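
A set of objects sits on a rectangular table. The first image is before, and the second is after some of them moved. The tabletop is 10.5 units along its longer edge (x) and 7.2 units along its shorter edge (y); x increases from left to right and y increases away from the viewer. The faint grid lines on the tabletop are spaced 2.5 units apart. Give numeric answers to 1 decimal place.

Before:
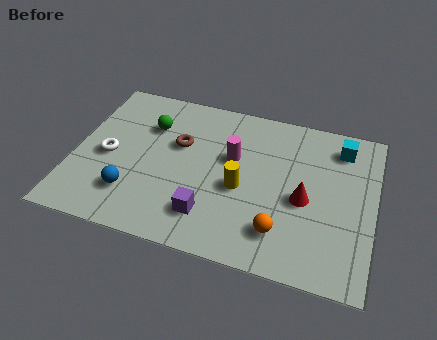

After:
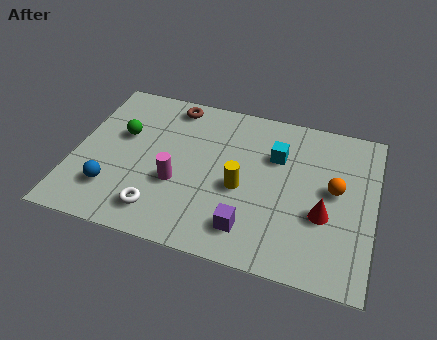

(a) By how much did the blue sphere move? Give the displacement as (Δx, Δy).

(-0.7, 0.0)

The blue sphere started near (2.2, 1.8) and ended near (1.5, 1.8).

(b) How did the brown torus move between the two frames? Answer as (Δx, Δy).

(-0.4, 1.8)

The brown torus started near (3.6, 4.5) and ended near (3.2, 6.3).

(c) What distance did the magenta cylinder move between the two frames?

2.5

The magenta cylinder moved from about (5.5, 4.4) to (3.7, 2.7), a distance of √(1.8² + 1.7²) ≈ 2.5.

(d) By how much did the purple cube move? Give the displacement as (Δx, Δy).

(1.4, -0.2)

The purple cube was at about (4.9, 1.6) and moved to about (6.3, 1.4).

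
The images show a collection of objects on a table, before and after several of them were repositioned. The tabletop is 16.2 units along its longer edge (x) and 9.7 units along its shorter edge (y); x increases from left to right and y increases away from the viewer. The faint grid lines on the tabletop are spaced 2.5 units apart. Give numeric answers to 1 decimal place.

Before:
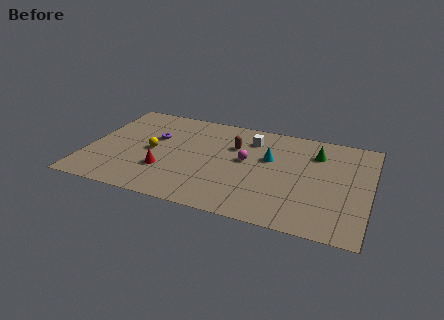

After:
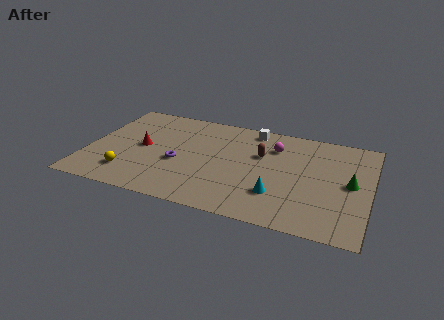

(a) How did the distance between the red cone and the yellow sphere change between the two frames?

+0.9

The distance was about 1.9 in the first image and 2.8 in the second, so they moved 0.9 units further apart.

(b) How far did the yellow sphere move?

2.8

From (3.7, 4.7) to (2.6, 2.1), the yellow sphere covered √(1.1² + 2.6²) ≈ 2.8 units.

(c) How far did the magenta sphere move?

2.3

The magenta sphere was near (9.1, 5.4) before and (10.6, 7.2) after, so it travelled √(1.5² + 1.8²) ≈ 2.3 units.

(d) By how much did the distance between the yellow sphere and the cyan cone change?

+1.7

The distance was about 6.8 in the first image and 8.5 in the second, so they moved 1.7 units further apart.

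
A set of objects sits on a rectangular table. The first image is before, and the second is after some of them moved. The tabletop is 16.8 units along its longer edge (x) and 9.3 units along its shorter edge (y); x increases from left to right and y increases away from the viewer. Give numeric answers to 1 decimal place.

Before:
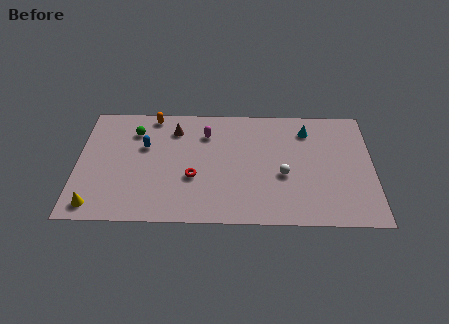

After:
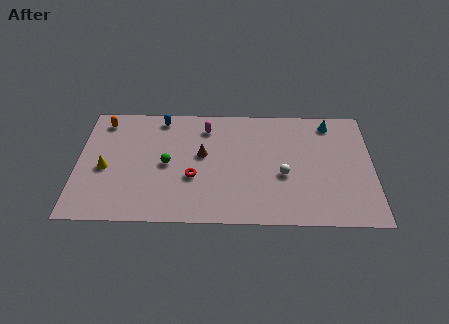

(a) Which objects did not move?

the red torus and the white sphere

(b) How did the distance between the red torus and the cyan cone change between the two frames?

+1.4

They were about 7.6 units apart before and 9.0 after — 1.4 units further apart.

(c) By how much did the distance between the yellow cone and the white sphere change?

-0.8

The distance was about 10.9 in the first image and 10.1 in the second, so they moved 0.8 units closer together.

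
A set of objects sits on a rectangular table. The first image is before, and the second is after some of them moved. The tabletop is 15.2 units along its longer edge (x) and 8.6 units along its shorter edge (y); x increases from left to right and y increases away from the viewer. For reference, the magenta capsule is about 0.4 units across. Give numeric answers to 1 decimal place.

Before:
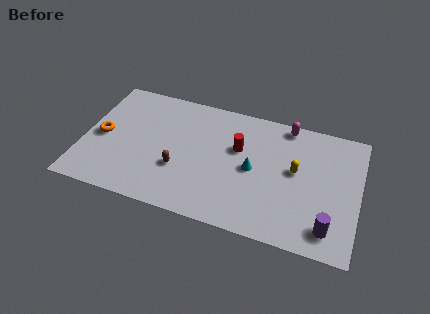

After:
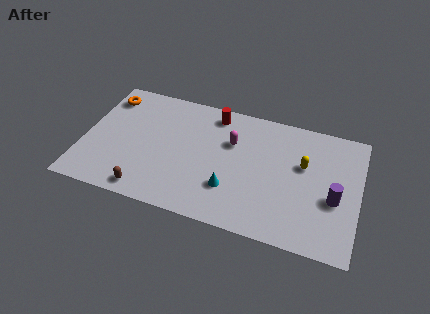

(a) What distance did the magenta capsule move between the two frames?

3.6

From (11.0, 7.8) to (8.1, 5.7), the magenta capsule covered √(2.9² + 2.1²) ≈ 3.6 units.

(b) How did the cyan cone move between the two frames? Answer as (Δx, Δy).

(-1.1, -1.7)

From the two frames, the cyan cone sits at roughly (9.4, 4.2) before and (8.3, 2.5) after.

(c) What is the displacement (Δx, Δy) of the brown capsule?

(-1.6, -2.0)

The brown capsule was at about (5.4, 3.0) and moved to about (3.8, 1.0).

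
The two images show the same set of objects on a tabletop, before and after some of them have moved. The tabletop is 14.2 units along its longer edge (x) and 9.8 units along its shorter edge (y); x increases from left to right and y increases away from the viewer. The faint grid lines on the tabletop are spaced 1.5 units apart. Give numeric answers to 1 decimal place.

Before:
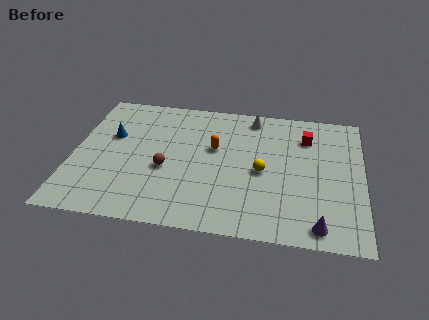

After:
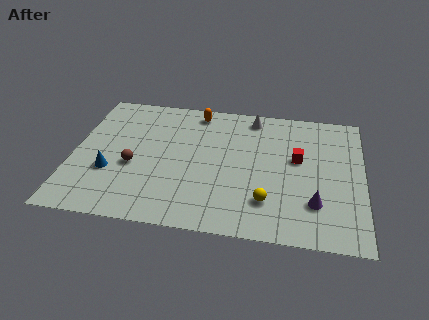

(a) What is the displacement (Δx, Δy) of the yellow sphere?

(0.3, -2.1)

The yellow sphere was at about (9.3, 4.5) and moved to about (9.6, 2.4).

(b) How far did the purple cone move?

1.5

The purple cone was near (12.1, 1.1) before and (11.9, 2.6) after, so it travelled √(0.2² + 1.5²) ≈ 1.5 units.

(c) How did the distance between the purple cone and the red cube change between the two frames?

-3.1

The distance was about 6.3 in the first image and 3.2 in the second, so they moved 3.1 units closer together.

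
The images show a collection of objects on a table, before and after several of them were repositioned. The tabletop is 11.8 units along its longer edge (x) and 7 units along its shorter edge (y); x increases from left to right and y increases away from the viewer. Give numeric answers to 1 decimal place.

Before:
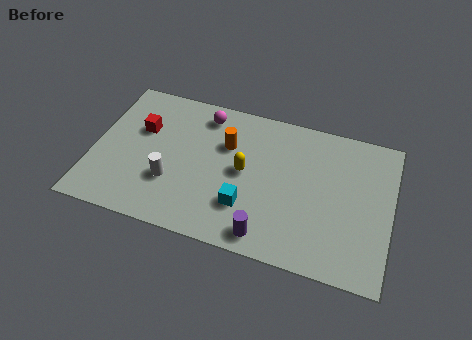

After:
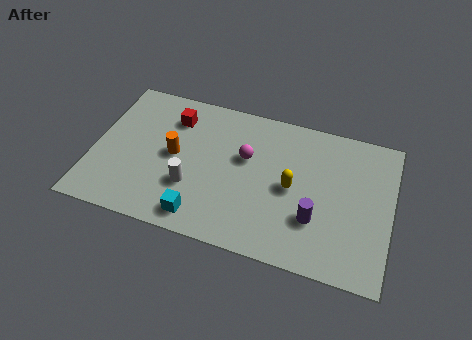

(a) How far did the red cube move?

1.5

The red cube was near (1.8, 4.5) before and (3.0, 5.4) after, so it travelled √(1.2² + 0.9²) ≈ 1.5 units.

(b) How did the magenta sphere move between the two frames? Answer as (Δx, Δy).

(1.8, -1.6)

From the two frames, the magenta sphere sits at roughly (4.2, 5.9) before and (6.0, 4.3) after.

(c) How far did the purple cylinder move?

2.2

The purple cylinder was near (7.1, 0.9) before and (8.9, 2.2) after, so it travelled √(1.8² + 1.3²) ≈ 2.2 units.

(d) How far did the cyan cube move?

2.0

From (6.2, 2.0) to (4.5, 1.0), the cyan cube covered √(1.7² + 1.0²) ≈ 2.0 units.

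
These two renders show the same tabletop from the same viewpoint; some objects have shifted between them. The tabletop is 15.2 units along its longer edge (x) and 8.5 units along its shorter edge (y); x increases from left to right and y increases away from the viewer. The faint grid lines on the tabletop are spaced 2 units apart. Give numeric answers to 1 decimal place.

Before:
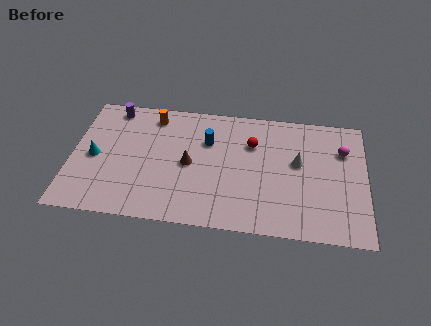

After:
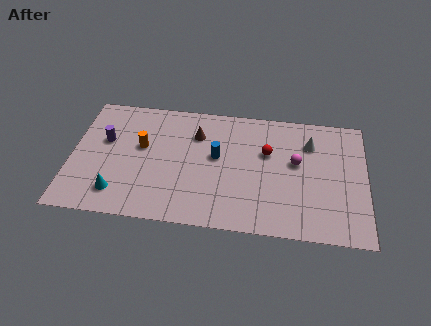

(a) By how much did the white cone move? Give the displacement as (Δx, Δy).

(0.6, 1.4)

The white cone was at about (11.7, 4.9) and moved to about (12.3, 6.3).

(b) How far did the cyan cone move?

2.6

The cyan cone was near (1.2, 4.0) before and (2.5, 1.7) after, so it travelled √(1.3² + 2.3²) ≈ 2.6 units.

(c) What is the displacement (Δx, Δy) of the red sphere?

(0.8, -0.5)

From the two frames, the red sphere sits at roughly (9.3, 5.9) before and (10.1, 5.4) after.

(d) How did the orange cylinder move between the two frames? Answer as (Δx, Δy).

(-0.5, -2.2)

From the two frames, the orange cylinder sits at roughly (4.1, 7.2) before and (3.6, 5.0) after.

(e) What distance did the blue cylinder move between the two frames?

1.1

The blue cylinder moved from about (7.0, 5.8) to (7.5, 4.8), a distance of √(0.5² + 1.0²) ≈ 1.1.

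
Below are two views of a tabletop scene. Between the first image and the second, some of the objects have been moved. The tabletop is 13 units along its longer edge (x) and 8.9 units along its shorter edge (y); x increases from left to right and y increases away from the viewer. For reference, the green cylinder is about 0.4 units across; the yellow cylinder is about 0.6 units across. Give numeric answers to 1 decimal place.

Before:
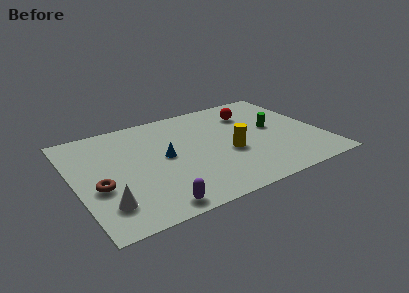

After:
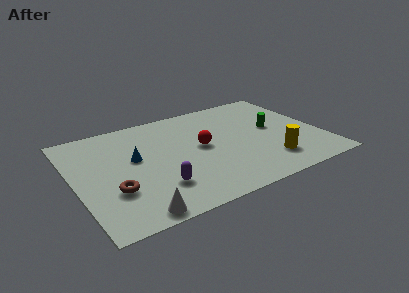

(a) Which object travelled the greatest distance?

the red sphere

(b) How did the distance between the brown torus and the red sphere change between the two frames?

-4.0

They were about 9.2 units apart before and 5.2 after — 4.0 units closer together.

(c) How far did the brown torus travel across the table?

0.9

The brown torus moved from about (1.1, 3.5) to (1.8, 2.9), a distance of √(0.7² + 0.6²) ≈ 0.9.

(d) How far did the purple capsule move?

1.5

The purple capsule was near (3.6, 0.9) before and (4.0, 2.3) after, so it travelled √(0.4² + 1.4²) ≈ 1.5 units.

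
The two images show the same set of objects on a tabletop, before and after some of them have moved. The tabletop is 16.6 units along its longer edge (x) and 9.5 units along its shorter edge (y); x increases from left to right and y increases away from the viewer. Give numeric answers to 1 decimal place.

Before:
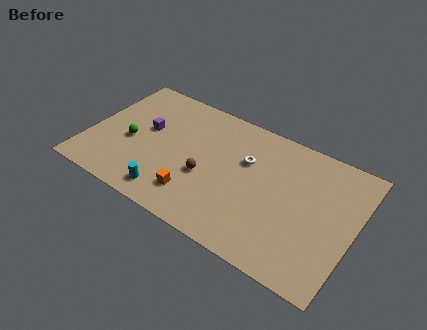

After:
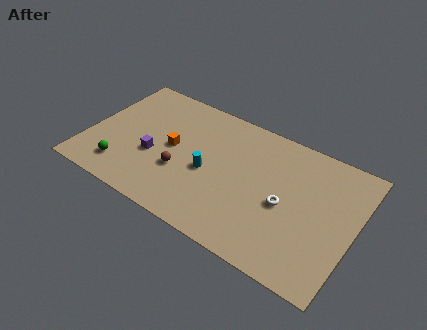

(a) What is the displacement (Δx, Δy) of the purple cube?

(0.8, -1.8)

The purple cube started near (3.4, 5.5) and ended near (4.2, 3.7).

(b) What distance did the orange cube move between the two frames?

3.4

The orange cube was near (7.1, 2.1) before and (5.2, 4.9) after, so it travelled √(1.9² + 2.8²) ≈ 3.4 units.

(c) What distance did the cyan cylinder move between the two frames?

3.4

From (5.6, 1.4) to (7.6, 4.2), the cyan cylinder covered √(2.0² + 2.8²) ≈ 3.4 units.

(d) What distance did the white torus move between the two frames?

3.3

The white torus was near (9.7, 6.2) before and (12.4, 4.3) after, so it travelled √(2.7² + 1.9²) ≈ 3.3 units.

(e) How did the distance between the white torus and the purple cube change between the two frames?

+1.9

The distance was about 6.3 in the first image and 8.2 in the second, so they moved 1.9 units further apart.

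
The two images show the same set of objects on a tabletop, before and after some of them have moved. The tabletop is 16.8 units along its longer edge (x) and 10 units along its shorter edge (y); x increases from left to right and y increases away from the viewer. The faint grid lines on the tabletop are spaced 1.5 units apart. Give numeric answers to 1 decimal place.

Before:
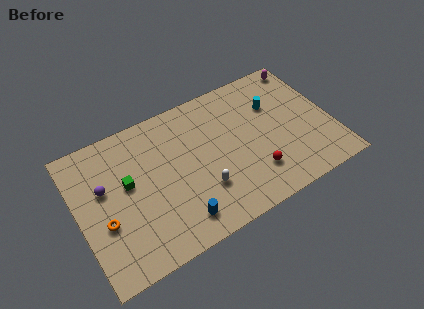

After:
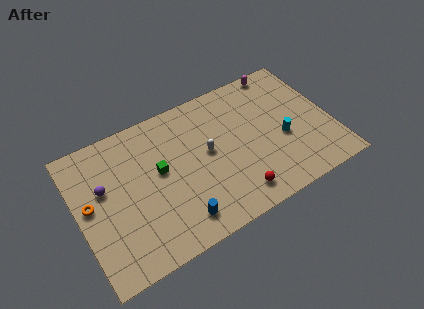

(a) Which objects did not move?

the purple sphere and the blue cylinder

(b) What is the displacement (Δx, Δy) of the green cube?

(2.1, -0.1)

The green cube was at about (3.3, 5.7) and moved to about (5.4, 5.6).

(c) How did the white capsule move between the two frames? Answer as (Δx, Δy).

(0.7, 2.4)

From the two frames, the white capsule sits at roughly (7.9, 3.0) before and (8.6, 5.4) after.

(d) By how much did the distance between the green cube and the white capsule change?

-2.1

The distance was about 5.3 in the first image and 3.2 in the second, so they moved 2.1 units closer together.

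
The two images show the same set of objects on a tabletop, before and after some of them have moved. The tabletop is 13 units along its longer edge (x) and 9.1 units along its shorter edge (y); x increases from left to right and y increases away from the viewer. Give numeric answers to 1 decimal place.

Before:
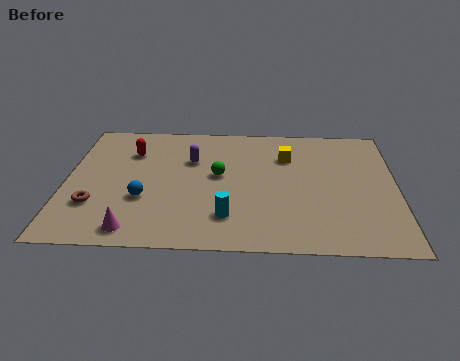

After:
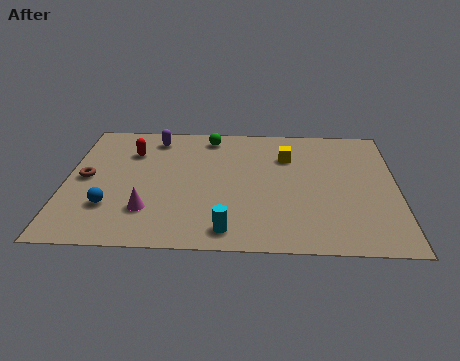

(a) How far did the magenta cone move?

1.4

From (2.8, 1.1) to (3.3, 2.4), the magenta cone covered √(0.5² + 1.3²) ≈ 1.4 units.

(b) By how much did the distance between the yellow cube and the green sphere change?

+0.3

The distance was about 3.1 in the first image and 3.4 in the second, so they moved 0.3 units further apart.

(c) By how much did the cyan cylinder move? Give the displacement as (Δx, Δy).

(0.0, -0.9)

The cyan cylinder started near (6.4, 2.1) and ended near (6.4, 1.2).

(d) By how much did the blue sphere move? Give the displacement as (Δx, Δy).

(-1.3, -0.6)

The blue sphere was at about (3.1, 3.2) and moved to about (1.8, 2.6).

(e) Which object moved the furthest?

the green sphere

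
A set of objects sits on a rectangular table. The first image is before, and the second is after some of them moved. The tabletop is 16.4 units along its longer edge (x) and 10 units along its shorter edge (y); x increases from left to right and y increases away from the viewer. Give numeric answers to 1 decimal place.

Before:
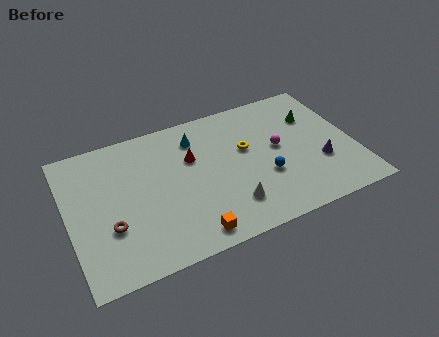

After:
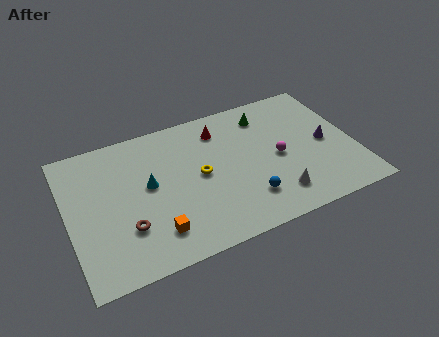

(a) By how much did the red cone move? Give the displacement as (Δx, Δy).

(1.8, 1.5)

The red cone was at about (7.2, 6.5) and moved to about (9.0, 8.0).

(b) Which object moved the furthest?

the cyan cone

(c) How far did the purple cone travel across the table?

1.5

The purple cone moved from about (14.3, 3.4) to (14.8, 4.8), a distance of √(0.5² + 1.4²) ≈ 1.5.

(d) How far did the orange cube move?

2.1

From (6.5, 1.2) to (4.6, 2.1), the orange cube covered √(1.9² + 0.9²) ≈ 2.1 units.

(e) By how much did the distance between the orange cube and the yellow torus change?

-1.9

The distance was about 6.1 in the first image and 4.2 in the second, so they moved 1.9 units closer together.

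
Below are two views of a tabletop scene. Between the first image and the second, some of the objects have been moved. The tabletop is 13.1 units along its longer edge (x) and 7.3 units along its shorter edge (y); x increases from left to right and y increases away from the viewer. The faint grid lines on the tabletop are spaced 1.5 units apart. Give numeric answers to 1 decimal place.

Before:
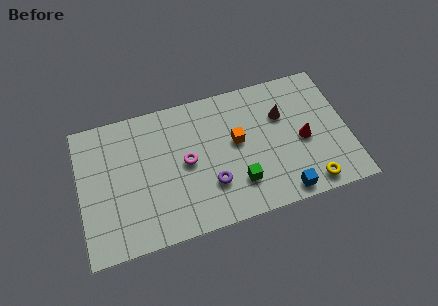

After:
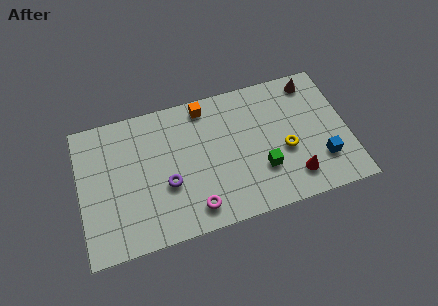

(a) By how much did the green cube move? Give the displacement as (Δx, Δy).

(1.2, 0.4)

The green cube started near (7.6, 1.9) and ended near (8.8, 2.3).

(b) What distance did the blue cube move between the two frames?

2.3

From (9.7, 0.8) to (11.7, 2.0), the blue cube covered √(2.0² + 1.2²) ≈ 2.3 units.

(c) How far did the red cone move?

1.9

From (10.9, 3.3) to (10.3, 1.5), the red cone covered √(0.6² + 1.8²) ≈ 1.9 units.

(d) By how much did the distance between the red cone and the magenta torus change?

-0.8

The distance was about 5.7 in the first image and 4.9 in the second, so they moved 0.8 units closer together.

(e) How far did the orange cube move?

2.7

The orange cube was near (7.7, 4.1) before and (6.3, 6.4) after, so it travelled √(1.4² + 2.3²) ≈ 2.7 units.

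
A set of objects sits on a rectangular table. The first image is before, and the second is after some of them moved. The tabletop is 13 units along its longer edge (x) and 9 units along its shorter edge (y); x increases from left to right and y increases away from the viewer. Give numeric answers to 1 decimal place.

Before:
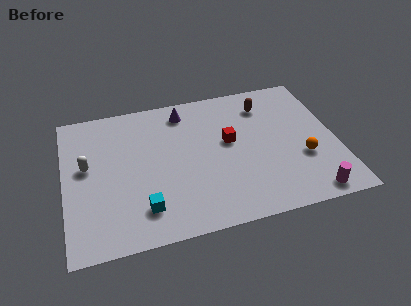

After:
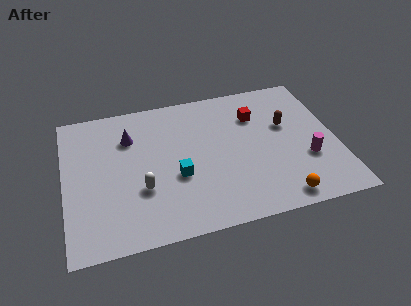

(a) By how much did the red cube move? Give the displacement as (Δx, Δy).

(1.4, 1.4)

From the two frames, the red cube sits at roughly (7.9, 5.1) before and (9.3, 6.5) after.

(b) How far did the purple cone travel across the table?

2.9

The purple cone moved from about (5.9, 7.6) to (3.2, 6.5), a distance of √(2.7² + 1.1²) ≈ 2.9.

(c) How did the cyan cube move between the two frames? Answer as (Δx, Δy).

(1.7, 1.6)

The cyan cube started near (3.6, 1.9) and ended near (5.3, 3.5).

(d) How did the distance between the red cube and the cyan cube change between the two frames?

-0.4

Before: roughly 5.4 units apart; after: 5.0. That's 0.4 units closer together.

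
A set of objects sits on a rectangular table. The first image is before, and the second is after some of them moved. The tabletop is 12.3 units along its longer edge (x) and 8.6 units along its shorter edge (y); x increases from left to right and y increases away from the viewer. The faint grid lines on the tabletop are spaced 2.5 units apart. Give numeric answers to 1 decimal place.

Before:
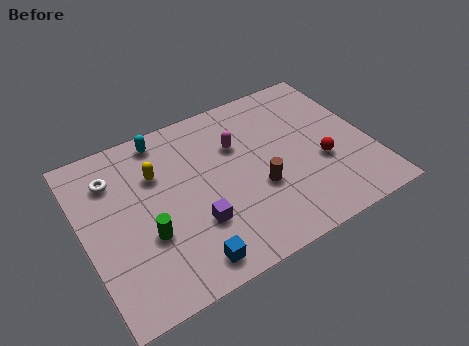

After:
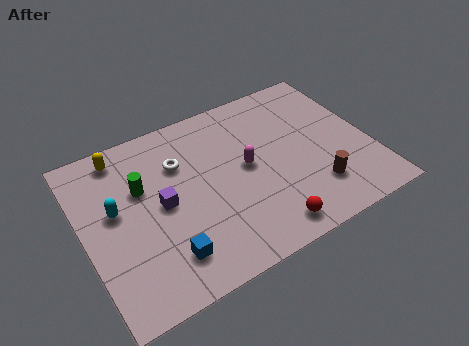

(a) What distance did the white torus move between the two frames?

2.8

The white torus moved from about (1.5, 6.5) to (4.3, 6.0), a distance of √(2.8² + 0.5²) ≈ 2.8.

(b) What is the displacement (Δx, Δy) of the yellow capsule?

(-1.3, 1.6)

The yellow capsule started near (3.3, 5.9) and ended near (2.0, 7.5).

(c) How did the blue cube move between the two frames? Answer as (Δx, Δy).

(-0.8, 0.7)

From the two frames, the blue cube sits at roughly (3.9, 1.1) before and (3.1, 1.8) after.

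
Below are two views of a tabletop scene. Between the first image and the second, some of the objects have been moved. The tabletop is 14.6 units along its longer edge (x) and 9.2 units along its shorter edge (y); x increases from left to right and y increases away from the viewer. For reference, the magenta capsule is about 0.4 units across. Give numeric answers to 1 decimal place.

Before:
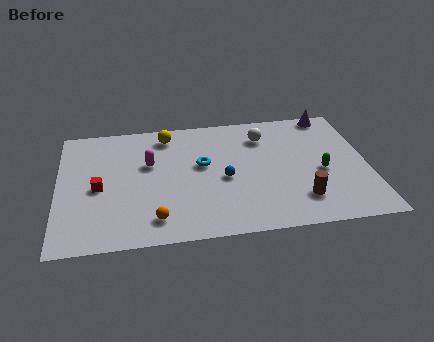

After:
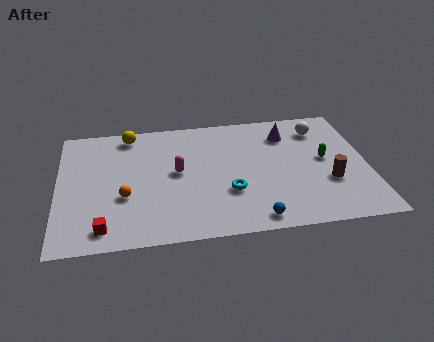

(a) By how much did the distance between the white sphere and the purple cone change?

-1.9

The distance was about 3.5 in the first image and 1.6 in the second, so they moved 1.9 units closer together.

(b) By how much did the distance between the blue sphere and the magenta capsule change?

+1.4

They were about 3.8 units apart before and 5.2 after — 1.4 units further apart.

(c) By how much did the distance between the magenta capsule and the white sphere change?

+1.6

They were about 5.7 units apart before and 7.3 after — 1.6 units further apart.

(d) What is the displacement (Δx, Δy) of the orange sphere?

(-1.4, 1.8)

From the two frames, the orange sphere sits at roughly (4.5, 1.6) before and (3.1, 3.4) after.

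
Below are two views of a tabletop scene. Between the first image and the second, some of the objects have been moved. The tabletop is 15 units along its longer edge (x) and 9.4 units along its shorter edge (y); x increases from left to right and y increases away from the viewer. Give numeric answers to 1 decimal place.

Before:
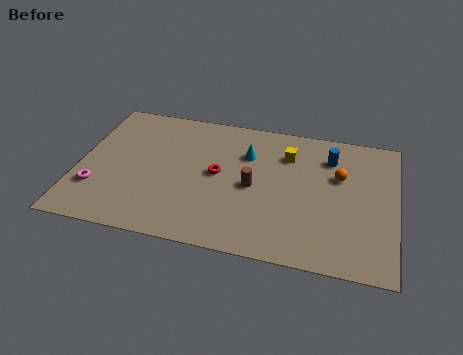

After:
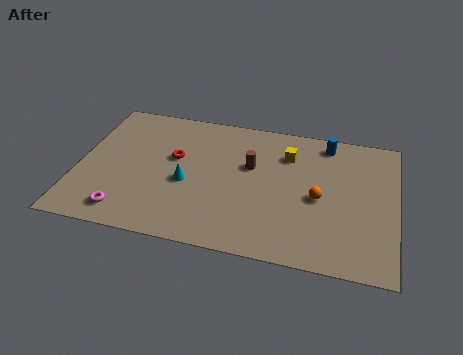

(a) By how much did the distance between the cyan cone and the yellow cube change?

+3.6

The distance was about 1.9 in the first image and 5.5 in the second, so they moved 3.6 units further apart.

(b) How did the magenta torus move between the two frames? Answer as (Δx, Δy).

(1.5, -1.3)

The magenta torus was at about (1.0, 2.7) and moved to about (2.5, 1.4).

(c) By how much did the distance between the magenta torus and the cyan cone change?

-4.2

They were about 7.9 units apart before and 3.7 after — 4.2 units closer together.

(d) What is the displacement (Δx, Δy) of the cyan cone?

(-2.7, -2.6)

From the two frames, the cyan cone sits at roughly (7.9, 6.6) before and (5.2, 4.0) after.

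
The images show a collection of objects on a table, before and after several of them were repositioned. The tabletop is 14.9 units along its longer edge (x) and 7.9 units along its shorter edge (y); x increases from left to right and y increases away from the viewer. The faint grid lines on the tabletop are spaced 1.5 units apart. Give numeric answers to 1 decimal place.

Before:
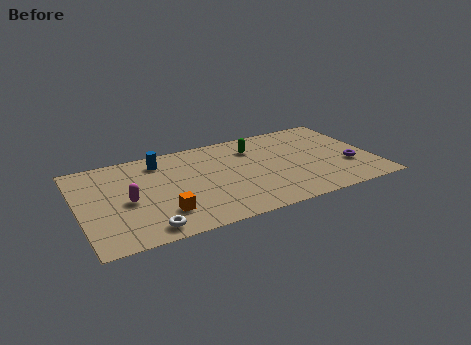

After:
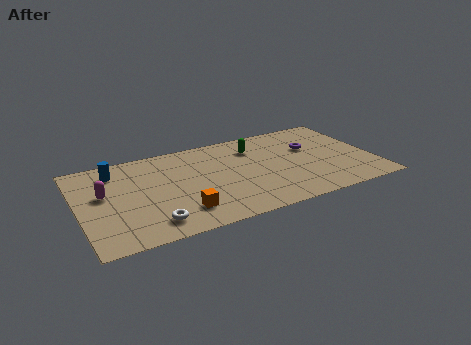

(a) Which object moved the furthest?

the purple torus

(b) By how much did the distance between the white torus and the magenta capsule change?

+1.1

The distance was about 2.7 in the first image and 3.8 in the second, so they moved 1.1 units further apart.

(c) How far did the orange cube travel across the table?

0.9

From (4.0, 2.0) to (4.9, 1.8), the orange cube covered √(0.9² + 0.2²) ≈ 0.9 units.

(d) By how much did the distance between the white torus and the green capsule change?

-0.5

Before: roughly 7.8 units apart; after: 7.3. That's 0.5 units closer together.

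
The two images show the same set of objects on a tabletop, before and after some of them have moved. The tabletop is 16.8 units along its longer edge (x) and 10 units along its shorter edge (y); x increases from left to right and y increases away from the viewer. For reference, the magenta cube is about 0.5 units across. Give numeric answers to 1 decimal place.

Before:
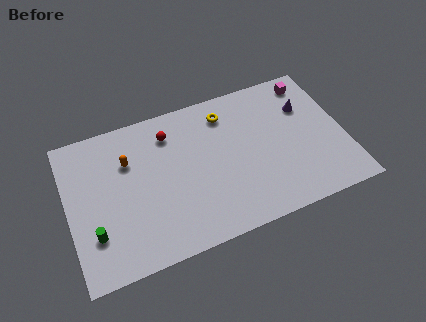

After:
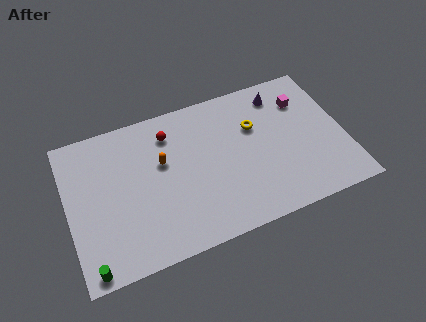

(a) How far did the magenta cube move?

1.3

The magenta cube was near (15.2, 8.6) before and (14.6, 7.4) after, so it travelled √(0.6² + 1.2²) ≈ 1.3 units.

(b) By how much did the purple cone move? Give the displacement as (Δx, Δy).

(-1.4, 1.4)

From the two frames, the purple cone sits at roughly (14.7, 6.9) before and (13.3, 8.3) after.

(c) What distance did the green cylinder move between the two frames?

2.0

The green cylinder moved from about (1.4, 2.8) to (1.0, 0.8), a distance of √(0.4² + 2.0²) ≈ 2.0.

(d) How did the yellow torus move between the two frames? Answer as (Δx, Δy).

(1.6, -1.5)

The yellow torus started near (9.9, 8.1) and ended near (11.5, 6.6).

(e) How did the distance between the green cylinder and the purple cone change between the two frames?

+0.5

The distance was about 13.9 in the first image and 14.4 in the second, so they moved 0.5 units further apart.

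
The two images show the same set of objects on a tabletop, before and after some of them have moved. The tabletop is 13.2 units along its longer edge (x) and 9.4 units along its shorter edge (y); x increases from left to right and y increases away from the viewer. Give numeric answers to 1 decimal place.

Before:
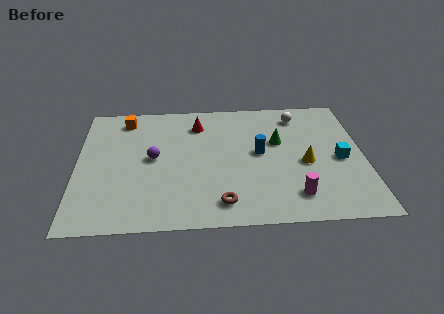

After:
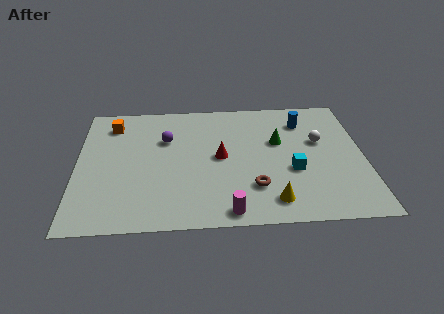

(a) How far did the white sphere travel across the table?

2.3

From (10.3, 7.8) to (11.2, 5.7), the white sphere covered √(0.9² + 2.1²) ≈ 2.3 units.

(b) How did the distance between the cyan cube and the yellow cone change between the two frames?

+0.7

They were about 1.6 units apart before and 2.3 after — 0.7 units further apart.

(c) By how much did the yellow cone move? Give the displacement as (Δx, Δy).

(-1.6, -2.6)

The yellow cone started near (10.5, 4.1) and ended near (8.9, 1.5).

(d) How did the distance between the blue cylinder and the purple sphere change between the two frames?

+1.6

Before: roughly 4.9 units apart; after: 6.5. That's 1.6 units further apart.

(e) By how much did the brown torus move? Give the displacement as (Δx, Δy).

(1.5, 1.0)

The brown torus started near (6.6, 1.5) and ended near (8.1, 2.5).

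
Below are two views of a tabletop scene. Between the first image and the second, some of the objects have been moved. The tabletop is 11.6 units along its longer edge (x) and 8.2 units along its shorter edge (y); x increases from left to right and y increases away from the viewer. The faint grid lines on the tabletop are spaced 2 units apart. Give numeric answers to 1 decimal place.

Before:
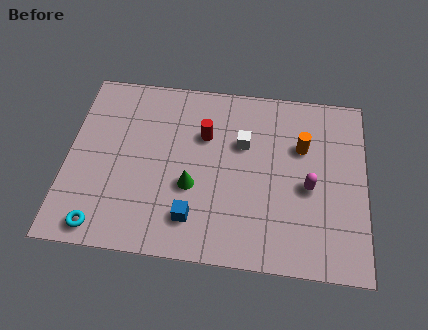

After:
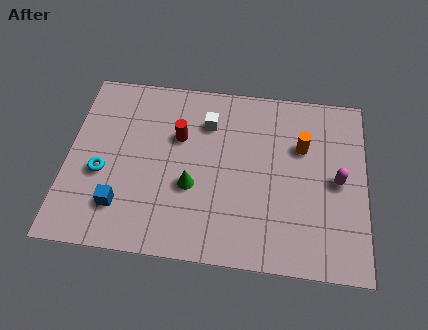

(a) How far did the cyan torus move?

2.4

The cyan torus was near (1.5, 0.9) before and (1.4, 3.3) after, so it travelled √(0.1² + 2.4²) ≈ 2.4 units.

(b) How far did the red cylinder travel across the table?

1.0

From (5.3, 5.5) to (4.3, 5.3), the red cylinder covered √(1.0² + 0.2²) ≈ 1.0 units.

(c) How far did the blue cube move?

2.8

The blue cube moved from about (5.0, 1.7) to (2.2, 1.9), a distance of √(2.8² + 0.2²) ≈ 2.8.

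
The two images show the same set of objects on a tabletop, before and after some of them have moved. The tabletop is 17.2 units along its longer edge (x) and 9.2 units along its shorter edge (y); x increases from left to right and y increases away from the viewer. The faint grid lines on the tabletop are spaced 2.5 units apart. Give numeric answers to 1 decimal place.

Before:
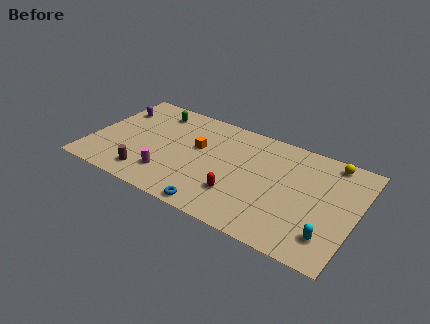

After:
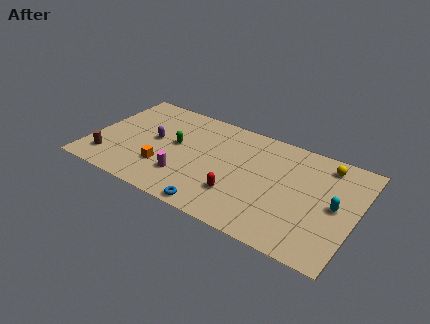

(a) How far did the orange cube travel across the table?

3.3

The orange cube was near (6.8, 5.5) before and (5.0, 2.7) after, so it travelled √(1.8² + 2.8²) ≈ 3.3 units.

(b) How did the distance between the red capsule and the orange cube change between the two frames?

+0.7

They were about 4.2 units apart before and 4.9 after — 0.7 units further apart.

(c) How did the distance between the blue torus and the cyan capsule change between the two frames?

+0.9

Before: roughly 7.2 units apart; after: 8.1. That's 0.9 units further apart.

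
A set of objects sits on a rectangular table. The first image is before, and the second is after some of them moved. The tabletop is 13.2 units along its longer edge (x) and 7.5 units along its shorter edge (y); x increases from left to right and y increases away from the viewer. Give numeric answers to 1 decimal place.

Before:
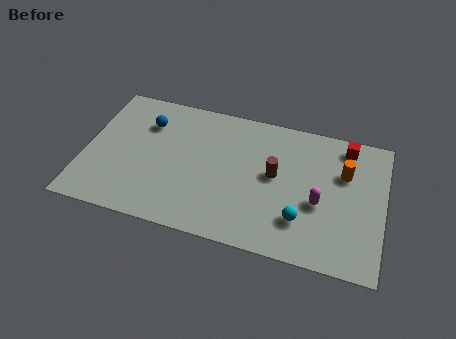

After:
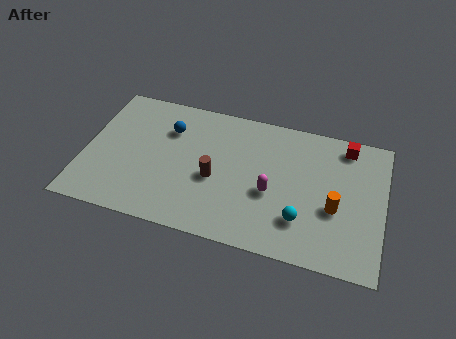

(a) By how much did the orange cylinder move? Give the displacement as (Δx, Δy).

(-0.3, -2.0)

From the two frames, the orange cylinder sits at roughly (11.4, 5.0) before and (11.1, 3.0) after.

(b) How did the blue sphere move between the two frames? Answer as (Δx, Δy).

(1.0, -0.1)

The blue sphere started near (2.6, 5.5) and ended near (3.6, 5.4).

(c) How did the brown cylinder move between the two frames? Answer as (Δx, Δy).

(-2.6, -0.9)

From the two frames, the brown cylinder sits at roughly (8.4, 4.1) before and (5.8, 3.2) after.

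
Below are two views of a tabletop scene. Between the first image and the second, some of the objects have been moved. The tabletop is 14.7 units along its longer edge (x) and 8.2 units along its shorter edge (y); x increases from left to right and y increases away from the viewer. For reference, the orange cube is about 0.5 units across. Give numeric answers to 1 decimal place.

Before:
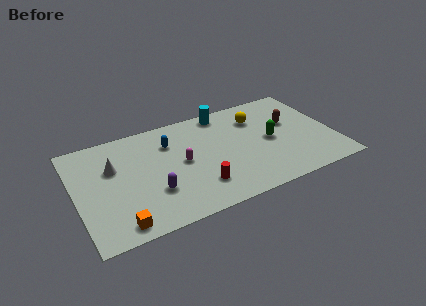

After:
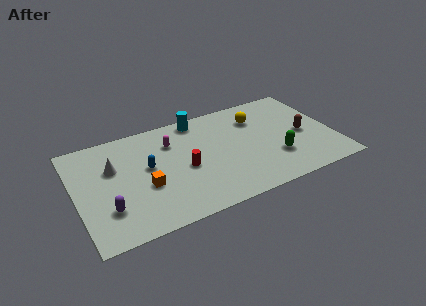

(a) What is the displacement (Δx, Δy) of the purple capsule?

(-2.6, -0.3)

From the two frames, the purple capsule sits at roughly (4.2, 2.6) before and (1.6, 2.3) after.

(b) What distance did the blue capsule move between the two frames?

2.0

From (5.5, 6.0) to (4.1, 4.6), the blue capsule covered √(1.4² + 1.4²) ≈ 2.0 units.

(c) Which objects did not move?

the yellow sphere and the white cone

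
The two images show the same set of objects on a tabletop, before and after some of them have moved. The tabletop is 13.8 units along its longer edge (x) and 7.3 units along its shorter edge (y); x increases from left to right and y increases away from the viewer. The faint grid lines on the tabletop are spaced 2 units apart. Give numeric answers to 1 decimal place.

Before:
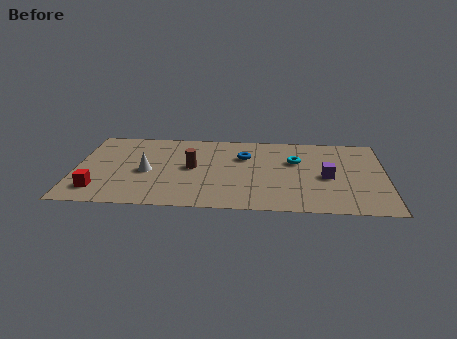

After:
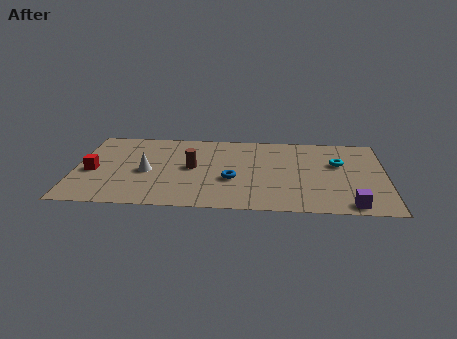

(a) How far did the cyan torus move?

1.9

The cyan torus moved from about (9.8, 4.7) to (11.7, 4.6), a distance of √(1.9² + 0.1²) ≈ 1.9.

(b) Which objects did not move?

the white cone and the brown cylinder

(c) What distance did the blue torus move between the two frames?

2.3

The blue torus moved from about (7.5, 5.0) to (7.0, 2.8), a distance of √(0.5² + 2.2²) ≈ 2.3.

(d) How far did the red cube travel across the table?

1.7

From (1.1, 1.5) to (0.8, 3.2), the red cube covered √(0.3² + 1.7²) ≈ 1.7 units.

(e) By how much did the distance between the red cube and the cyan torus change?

+1.7

The distance was about 9.3 in the first image and 11.0 in the second, so they moved 1.7 units further apart.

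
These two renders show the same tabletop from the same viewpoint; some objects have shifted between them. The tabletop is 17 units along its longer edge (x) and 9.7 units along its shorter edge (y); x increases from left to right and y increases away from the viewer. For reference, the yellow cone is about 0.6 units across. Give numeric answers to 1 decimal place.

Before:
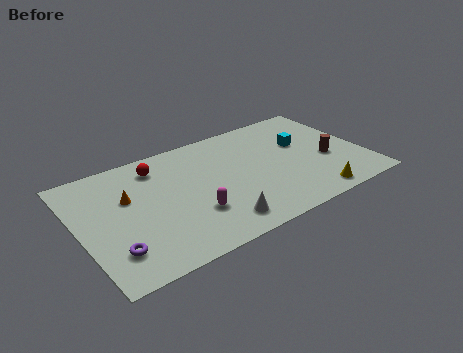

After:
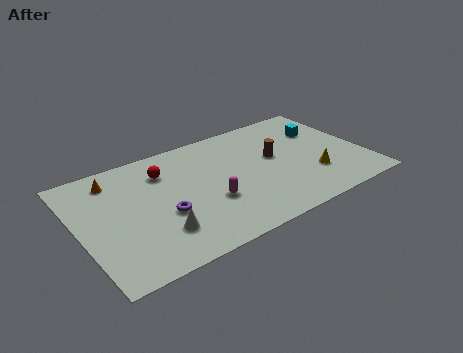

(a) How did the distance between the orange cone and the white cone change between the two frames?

-0.6

The distance was about 6.4 in the first image and 5.8 in the second, so they moved 0.6 units closer together.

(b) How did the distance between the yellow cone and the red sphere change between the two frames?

-1.2

They were about 10.7 units apart before and 9.5 after — 1.2 units closer together.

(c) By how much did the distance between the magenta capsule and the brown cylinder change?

-3.7

The distance was about 8.4 in the first image and 4.7 in the second, so they moved 3.7 units closer together.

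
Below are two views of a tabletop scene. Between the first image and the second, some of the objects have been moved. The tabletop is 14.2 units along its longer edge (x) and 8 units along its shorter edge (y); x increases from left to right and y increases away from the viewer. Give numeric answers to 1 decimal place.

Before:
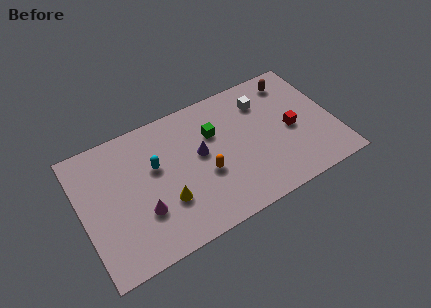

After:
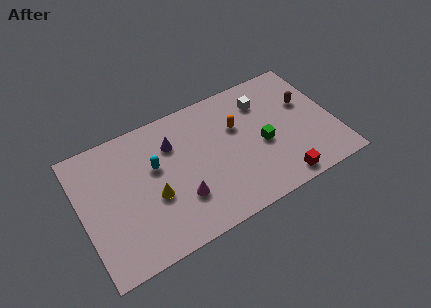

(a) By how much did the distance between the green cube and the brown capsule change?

-1.8

The distance was about 4.9 in the first image and 3.1 in the second, so they moved 1.8 units closer together.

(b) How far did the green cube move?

3.1

The green cube moved from about (7.6, 5.4) to (10.1, 3.5), a distance of √(2.5² + 1.9²) ≈ 3.1.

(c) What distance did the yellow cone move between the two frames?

0.8

The yellow cone was near (4.5, 2.6) before and (3.9, 3.2) after, so it travelled √(0.6² + 0.6²) ≈ 0.8 units.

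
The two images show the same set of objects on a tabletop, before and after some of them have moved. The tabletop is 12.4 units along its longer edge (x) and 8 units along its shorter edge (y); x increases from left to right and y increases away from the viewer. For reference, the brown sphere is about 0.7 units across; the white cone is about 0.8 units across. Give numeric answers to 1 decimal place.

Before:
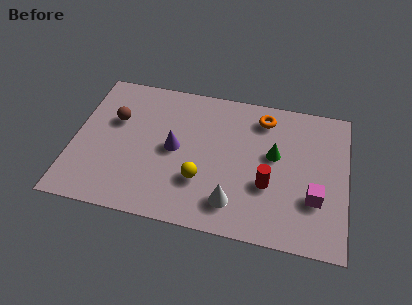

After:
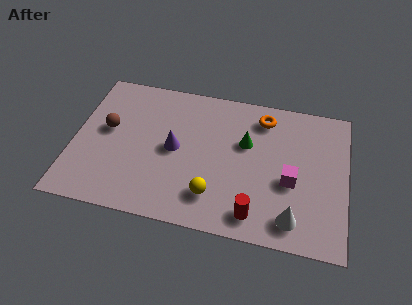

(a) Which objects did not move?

the purple cone and the orange torus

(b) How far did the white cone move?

2.7

From (7.4, 1.6) to (10.1, 1.3), the white cone covered √(2.7² + 0.3²) ≈ 2.7 units.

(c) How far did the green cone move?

1.4

The green cone moved from about (9.1, 4.6) to (7.8, 5.0), a distance of √(1.3² + 0.4²) ≈ 1.4.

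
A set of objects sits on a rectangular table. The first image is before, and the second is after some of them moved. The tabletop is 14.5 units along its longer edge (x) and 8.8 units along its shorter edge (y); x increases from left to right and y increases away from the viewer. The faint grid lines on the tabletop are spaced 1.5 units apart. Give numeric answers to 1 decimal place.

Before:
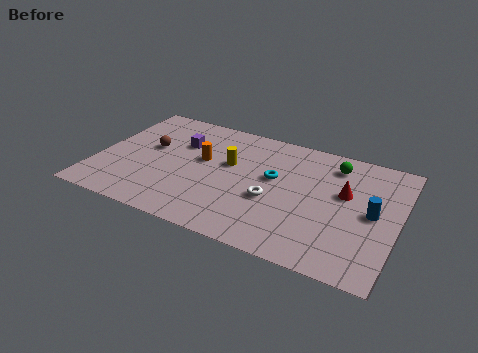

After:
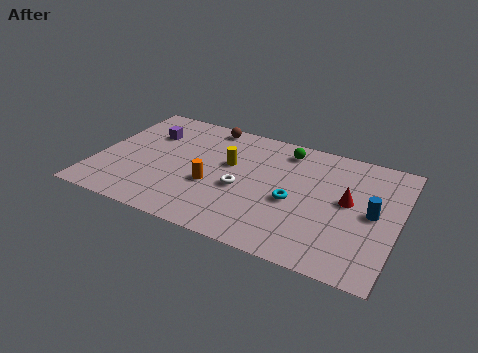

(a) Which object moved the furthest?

the brown sphere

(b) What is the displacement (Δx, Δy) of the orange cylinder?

(0.7, -1.7)

The orange cylinder started near (5.0, 5.1) and ended near (5.7, 3.4).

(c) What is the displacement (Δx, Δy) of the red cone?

(0.2, -0.5)

From the two frames, the red cone sits at roughly (11.9, 5.3) before and (12.1, 4.8) after.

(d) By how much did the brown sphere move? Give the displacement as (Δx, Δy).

(2.5, 2.8)

The brown sphere was at about (2.4, 5.1) and moved to about (4.9, 7.9).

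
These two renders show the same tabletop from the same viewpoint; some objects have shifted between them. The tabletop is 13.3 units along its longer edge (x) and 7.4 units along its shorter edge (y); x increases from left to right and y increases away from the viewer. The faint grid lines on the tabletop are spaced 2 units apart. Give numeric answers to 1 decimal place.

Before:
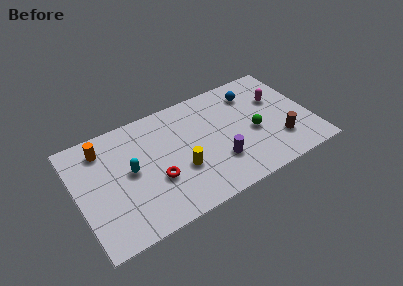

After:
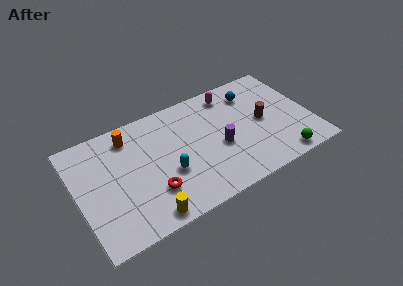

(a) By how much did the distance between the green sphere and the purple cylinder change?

+1.5

Before: roughly 2.4 units apart; after: 3.9. That's 1.5 units further apart.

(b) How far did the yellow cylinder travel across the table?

2.9

The yellow cylinder was near (5.7, 2.7) before and (3.5, 0.8) after, so it travelled √(2.2² + 1.9²) ≈ 2.9 units.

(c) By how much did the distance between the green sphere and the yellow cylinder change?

+3.4

They were about 4.3 units apart before and 7.7 after — 3.4 units further apart.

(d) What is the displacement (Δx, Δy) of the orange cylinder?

(1.5, 0.1)

The orange cylinder started near (1.7, 6.0) and ended near (3.2, 6.1).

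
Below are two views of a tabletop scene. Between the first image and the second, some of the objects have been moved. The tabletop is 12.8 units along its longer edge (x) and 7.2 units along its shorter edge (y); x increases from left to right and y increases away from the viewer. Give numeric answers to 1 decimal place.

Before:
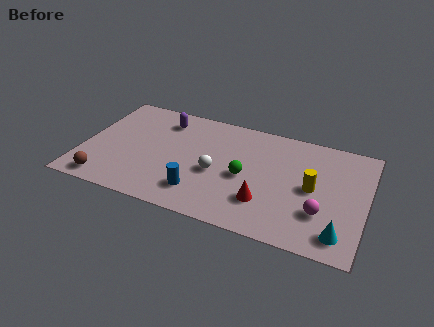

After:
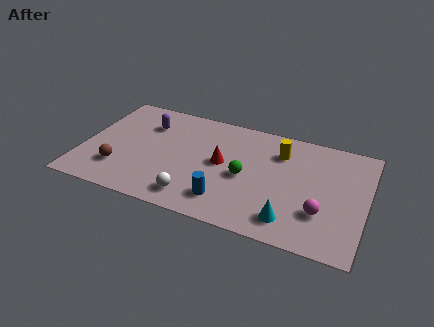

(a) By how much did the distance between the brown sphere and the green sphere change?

-0.8

Before: roughly 6.6 units apart; after: 5.8. That's 0.8 units closer together.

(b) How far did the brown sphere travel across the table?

1.1

From (1.3, 0.9) to (1.8, 1.9), the brown sphere covered √(0.5² + 1.0²) ≈ 1.1 units.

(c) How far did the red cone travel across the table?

2.8

The red cone was near (8.4, 2.0) before and (6.3, 3.8) after, so it travelled √(2.1² + 1.8²) ≈ 2.8 units.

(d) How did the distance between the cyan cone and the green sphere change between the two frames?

-1.9

Before: roughly 4.9 units apart; after: 3.0. That's 1.9 units closer together.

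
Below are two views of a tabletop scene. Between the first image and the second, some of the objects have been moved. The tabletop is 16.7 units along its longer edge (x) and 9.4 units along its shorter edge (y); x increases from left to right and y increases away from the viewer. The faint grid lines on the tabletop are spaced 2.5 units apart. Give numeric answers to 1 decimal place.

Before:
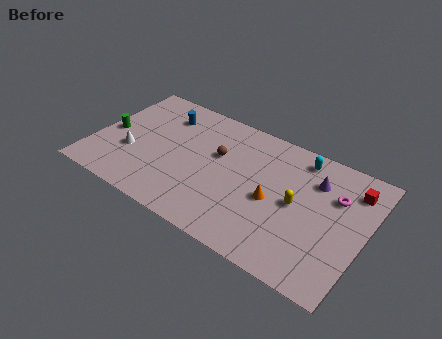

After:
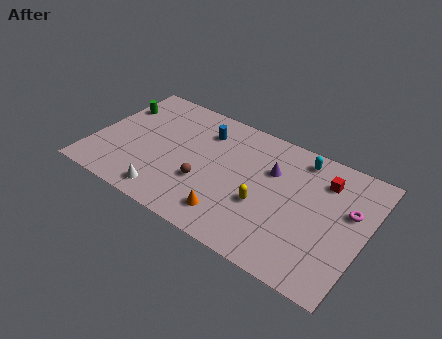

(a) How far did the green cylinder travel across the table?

2.3

From (0.9, 4.4) to (0.9, 6.7), the green cylinder covered √(0.0² + 2.3²) ≈ 2.3 units.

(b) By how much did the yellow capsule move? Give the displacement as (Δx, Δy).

(-1.9, -1.1)

The yellow capsule was at about (12.6, 4.7) and moved to about (10.7, 3.6).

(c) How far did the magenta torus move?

1.1

The magenta torus moved from about (14.7, 6.4) to (15.6, 5.8), a distance of √(0.9² + 0.6²) ≈ 1.1.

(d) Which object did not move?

the cyan capsule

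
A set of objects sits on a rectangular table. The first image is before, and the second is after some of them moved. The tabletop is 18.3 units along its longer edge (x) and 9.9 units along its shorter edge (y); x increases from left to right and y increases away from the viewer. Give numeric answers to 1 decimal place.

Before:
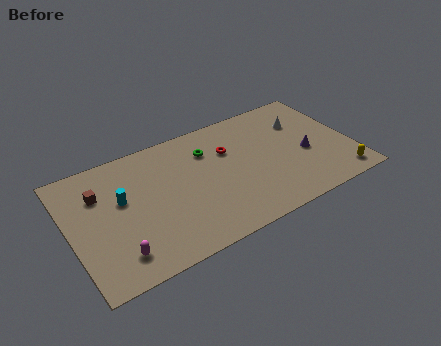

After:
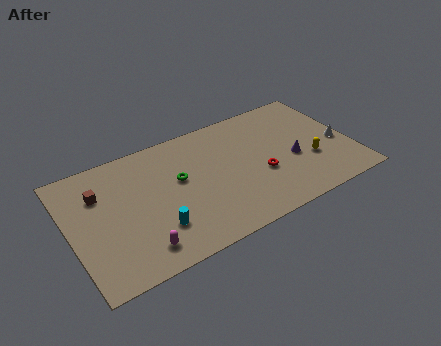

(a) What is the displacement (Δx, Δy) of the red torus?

(1.7, -2.9)

From the two frames, the red torus sits at roughly (10.5, 6.7) before and (12.2, 3.8) after.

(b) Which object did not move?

the brown cube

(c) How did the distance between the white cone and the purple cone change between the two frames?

+0.3

Before: roughly 2.8 units apart; after: 3.1. That's 0.3 units further apart.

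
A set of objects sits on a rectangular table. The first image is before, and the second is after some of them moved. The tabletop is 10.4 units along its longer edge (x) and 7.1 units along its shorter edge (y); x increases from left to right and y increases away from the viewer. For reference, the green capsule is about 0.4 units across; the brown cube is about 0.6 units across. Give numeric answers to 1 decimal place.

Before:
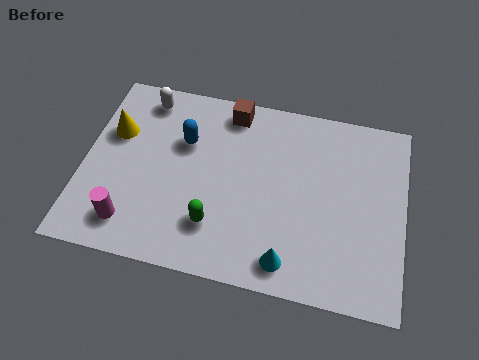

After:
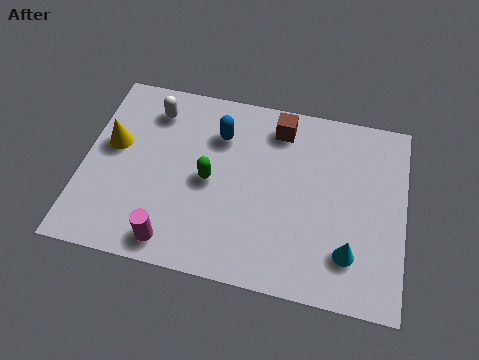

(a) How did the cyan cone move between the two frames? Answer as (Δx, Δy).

(1.9, 0.7)

The cyan cone started near (6.8, 1.0) and ended near (8.7, 1.7).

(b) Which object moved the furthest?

the cyan cone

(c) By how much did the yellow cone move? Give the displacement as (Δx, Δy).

(0.0, -0.5)

The yellow cone was at about (0.9, 4.6) and moved to about (0.9, 4.1).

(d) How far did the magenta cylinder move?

1.5

The magenta cylinder was near (1.7, 1.3) before and (3.1, 0.9) after, so it travelled √(1.4² + 0.4²) ≈ 1.5 units.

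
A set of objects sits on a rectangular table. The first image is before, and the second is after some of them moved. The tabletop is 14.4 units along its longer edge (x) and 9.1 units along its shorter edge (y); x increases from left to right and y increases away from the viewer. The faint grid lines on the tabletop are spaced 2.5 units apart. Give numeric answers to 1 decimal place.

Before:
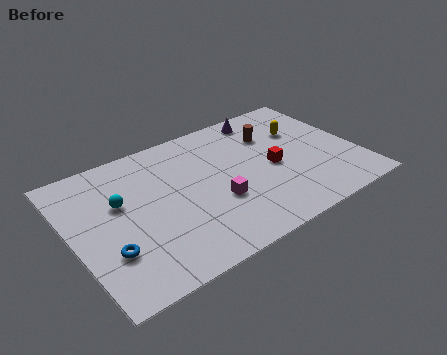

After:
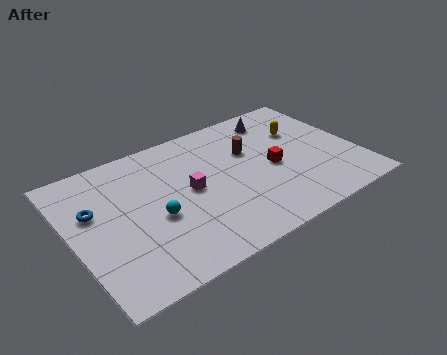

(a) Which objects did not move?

the yellow capsule and the red cube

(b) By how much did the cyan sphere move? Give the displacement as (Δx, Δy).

(1.5, -1.8)

The cyan sphere was at about (2.5, 5.6) and moved to about (4.0, 3.8).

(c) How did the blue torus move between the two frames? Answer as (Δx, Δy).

(-0.3, 2.9)

The blue torus started near (1.5, 2.8) and ended near (1.2, 5.7).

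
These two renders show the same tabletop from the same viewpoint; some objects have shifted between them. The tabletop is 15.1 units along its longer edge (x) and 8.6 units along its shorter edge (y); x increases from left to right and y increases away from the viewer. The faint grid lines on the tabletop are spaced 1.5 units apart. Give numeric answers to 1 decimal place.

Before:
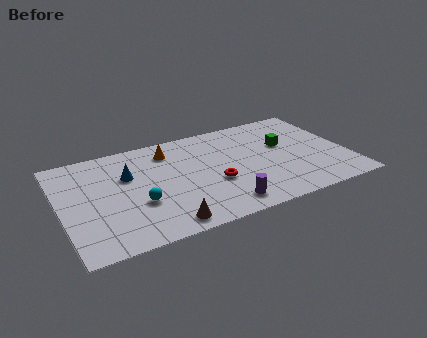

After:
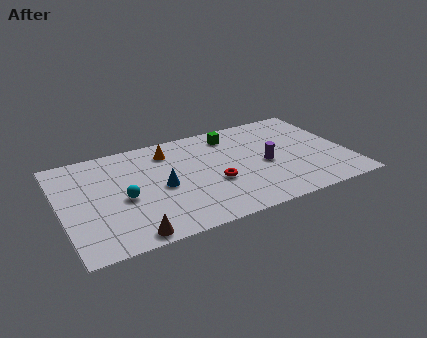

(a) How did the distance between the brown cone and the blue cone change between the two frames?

-1.0

The distance was about 4.8 in the first image and 3.8 in the second, so they moved 1.0 units closer together.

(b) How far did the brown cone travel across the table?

1.8

The brown cone moved from about (5.0, 1.0) to (3.2, 0.8), a distance of √(1.8² + 0.2²) ≈ 1.8.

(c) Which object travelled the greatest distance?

the purple cylinder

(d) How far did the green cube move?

3.2

The green cube was near (11.9, 5.2) before and (9.3, 7.1) after, so it travelled √(2.6² + 1.9²) ≈ 3.2 units.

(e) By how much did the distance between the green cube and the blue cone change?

-3.2

The distance was about 8.3 in the first image and 5.1 in the second, so they moved 3.2 units closer together.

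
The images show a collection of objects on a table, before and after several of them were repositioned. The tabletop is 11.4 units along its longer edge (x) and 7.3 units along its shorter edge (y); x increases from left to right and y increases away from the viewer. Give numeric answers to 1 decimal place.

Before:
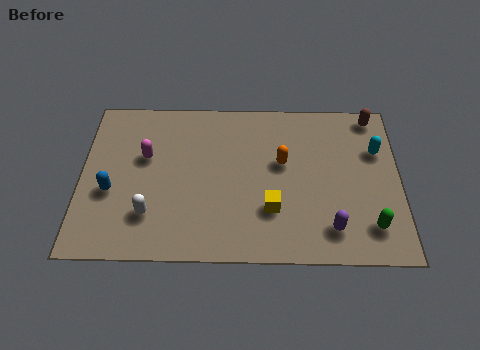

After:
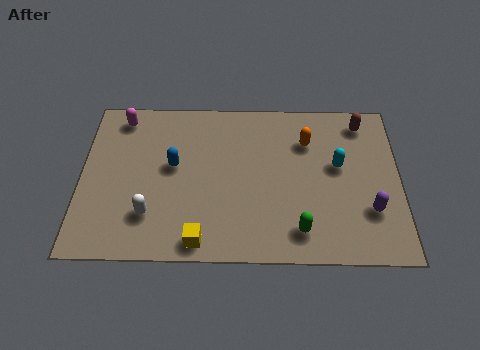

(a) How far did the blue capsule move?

2.5

The blue capsule moved from about (1.1, 2.9) to (3.3, 4.1), a distance of √(2.2² + 1.2²) ≈ 2.5.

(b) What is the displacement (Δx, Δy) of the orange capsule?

(0.9, 1.0)

From the two frames, the orange capsule sits at roughly (7.2, 4.3) before and (8.1, 5.3) after.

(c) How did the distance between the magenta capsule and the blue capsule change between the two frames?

+0.9

They were about 2.0 units apart before and 2.9 after — 0.9 units further apart.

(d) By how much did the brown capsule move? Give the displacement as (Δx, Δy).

(-0.4, -0.3)

From the two frames, the brown capsule sits at roughly (10.5, 6.5) before and (10.1, 6.2) after.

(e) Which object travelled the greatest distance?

the yellow cube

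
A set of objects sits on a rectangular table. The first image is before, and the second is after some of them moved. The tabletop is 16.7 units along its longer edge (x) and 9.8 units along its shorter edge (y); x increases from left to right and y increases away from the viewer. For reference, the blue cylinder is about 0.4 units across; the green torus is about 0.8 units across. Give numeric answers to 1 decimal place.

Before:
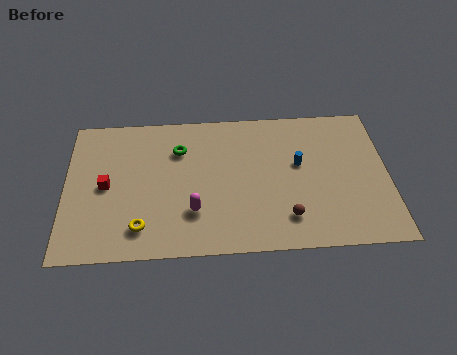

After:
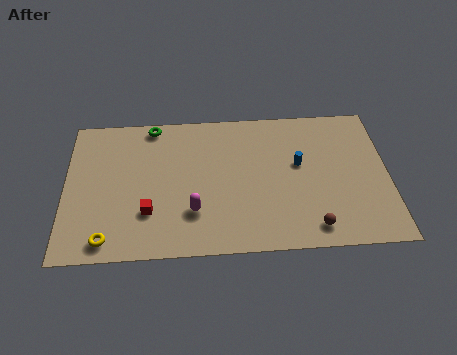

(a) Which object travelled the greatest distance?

the red cube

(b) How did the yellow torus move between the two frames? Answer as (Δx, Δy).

(-1.7, -0.7)

The yellow torus started near (3.9, 1.9) and ended near (2.2, 1.2).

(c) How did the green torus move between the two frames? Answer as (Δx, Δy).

(-1.4, 1.8)

The green torus was at about (5.9, 7.1) and moved to about (4.5, 8.9).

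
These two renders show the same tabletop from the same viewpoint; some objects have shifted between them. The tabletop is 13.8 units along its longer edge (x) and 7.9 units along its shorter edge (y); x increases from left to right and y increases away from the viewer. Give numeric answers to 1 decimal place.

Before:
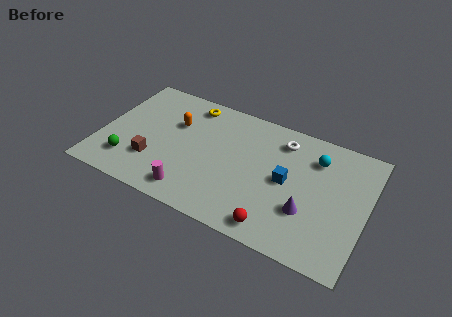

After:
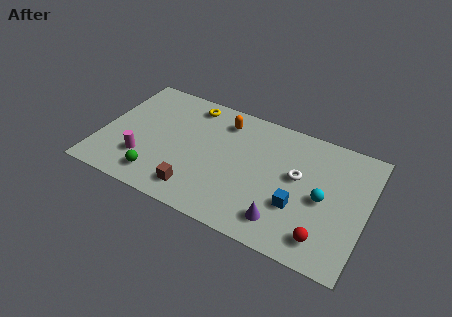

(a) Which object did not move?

the yellow torus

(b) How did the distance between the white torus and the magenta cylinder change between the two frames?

+1.5

Before: roughly 6.6 units apart; after: 8.1. That's 1.5 units further apart.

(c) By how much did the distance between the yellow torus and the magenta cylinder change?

-0.7

The distance was about 5.7 in the first image and 5.0 in the second, so they moved 0.7 units closer together.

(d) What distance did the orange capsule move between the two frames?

2.7

The orange capsule moved from about (3.7, 5.2) to (6.1, 6.4), a distance of √(2.4² + 1.2²) ≈ 2.7.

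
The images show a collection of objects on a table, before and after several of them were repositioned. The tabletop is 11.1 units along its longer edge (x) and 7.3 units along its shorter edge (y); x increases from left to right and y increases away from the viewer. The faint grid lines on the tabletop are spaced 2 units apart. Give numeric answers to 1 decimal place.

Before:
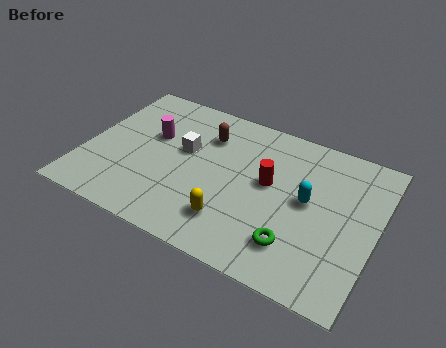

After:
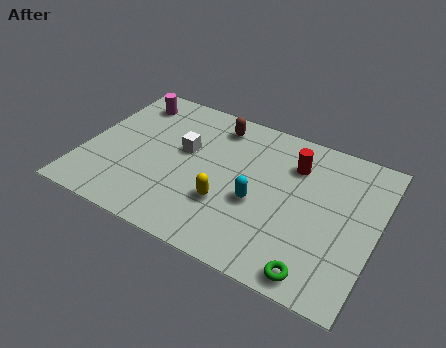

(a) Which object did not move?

the white cube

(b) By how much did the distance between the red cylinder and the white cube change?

+0.9

The distance was about 3.3 in the first image and 4.2 in the second, so they moved 0.9 units further apart.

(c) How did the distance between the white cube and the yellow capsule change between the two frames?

-0.7

They were about 3.4 units apart before and 2.7 after — 0.7 units closer together.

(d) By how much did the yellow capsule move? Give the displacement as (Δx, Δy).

(-0.3, 0.7)

The yellow capsule was at about (5.9, 1.7) and moved to about (5.6, 2.4).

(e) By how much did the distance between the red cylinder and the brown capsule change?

+0.3

Before: roughly 2.9 units apart; after: 3.2. That's 0.3 units further apart.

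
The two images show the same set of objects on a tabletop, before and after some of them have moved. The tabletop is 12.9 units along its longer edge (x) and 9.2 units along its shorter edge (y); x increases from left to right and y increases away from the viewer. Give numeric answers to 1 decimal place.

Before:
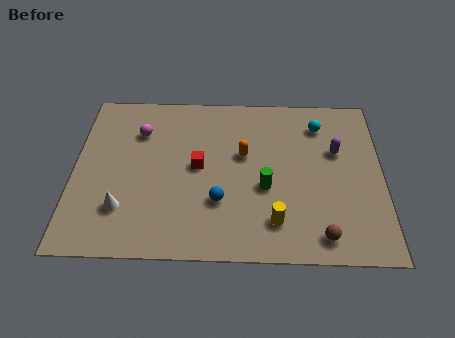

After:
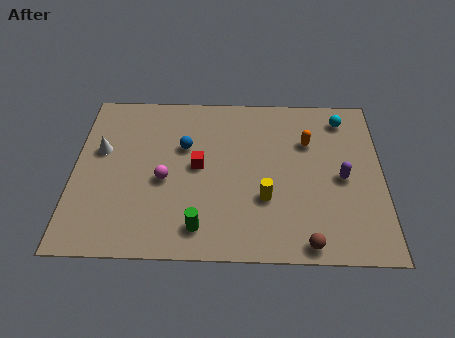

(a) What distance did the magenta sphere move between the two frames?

2.9

The magenta sphere moved from about (2.7, 6.7) to (3.8, 4.0), a distance of √(1.1² + 2.7²) ≈ 2.9.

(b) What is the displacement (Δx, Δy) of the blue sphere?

(-1.5, 3.0)

From the two frames, the blue sphere sits at roughly (6.1, 2.9) before and (4.6, 5.9) after.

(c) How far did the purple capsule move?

1.5

The purple capsule was near (11.0, 5.8) before and (11.2, 4.3) after, so it travelled √(0.2² + 1.5²) ≈ 1.5 units.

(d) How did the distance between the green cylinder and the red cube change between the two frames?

+0.3

Before: roughly 3.0 units apart; after: 3.3. That's 0.3 units further apart.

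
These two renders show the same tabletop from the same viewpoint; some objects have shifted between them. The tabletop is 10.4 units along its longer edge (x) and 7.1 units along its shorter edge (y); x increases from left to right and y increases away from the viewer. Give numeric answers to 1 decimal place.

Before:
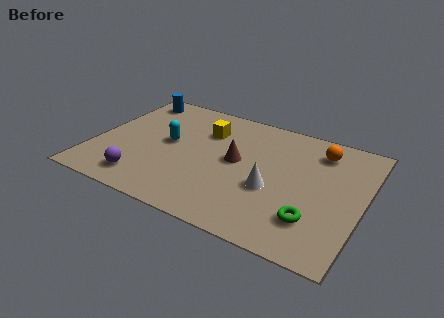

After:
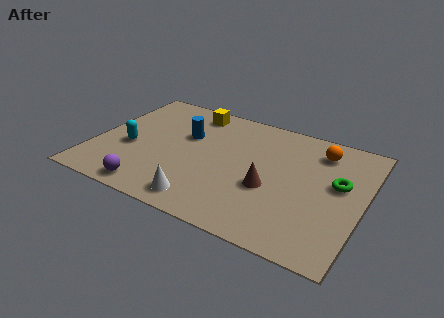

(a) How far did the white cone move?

3.0

The white cone moved from about (7.0, 2.8) to (4.6, 1.0), a distance of √(2.4² + 1.8²) ≈ 3.0.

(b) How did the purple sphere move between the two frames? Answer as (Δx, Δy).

(0.4, -0.4)

The purple sphere started near (2.2, 1.2) and ended near (2.6, 0.8).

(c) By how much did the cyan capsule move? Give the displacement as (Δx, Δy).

(-1.4, -0.9)

The cyan capsule was at about (2.8, 3.8) and moved to about (1.4, 2.9).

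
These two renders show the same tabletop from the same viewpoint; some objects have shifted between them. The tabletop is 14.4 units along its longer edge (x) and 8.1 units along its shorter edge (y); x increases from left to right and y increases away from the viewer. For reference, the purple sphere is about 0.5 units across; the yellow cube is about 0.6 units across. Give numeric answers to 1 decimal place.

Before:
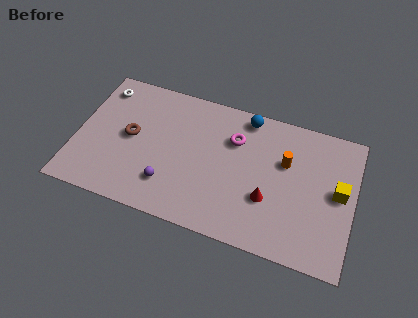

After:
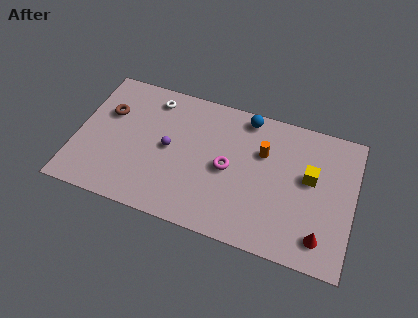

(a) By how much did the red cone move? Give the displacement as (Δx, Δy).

(2.8, -1.3)

The red cone was at about (10.1, 2.8) and moved to about (12.9, 1.5).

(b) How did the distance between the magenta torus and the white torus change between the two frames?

-2.1

The distance was about 7.2 in the first image and 5.1 in the second, so they moved 2.1 units closer together.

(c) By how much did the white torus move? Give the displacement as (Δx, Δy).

(2.7, 0.1)

The white torus was at about (1.0, 6.7) and moved to about (3.7, 6.8).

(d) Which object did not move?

the blue sphere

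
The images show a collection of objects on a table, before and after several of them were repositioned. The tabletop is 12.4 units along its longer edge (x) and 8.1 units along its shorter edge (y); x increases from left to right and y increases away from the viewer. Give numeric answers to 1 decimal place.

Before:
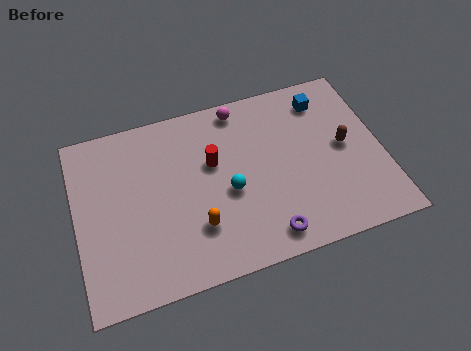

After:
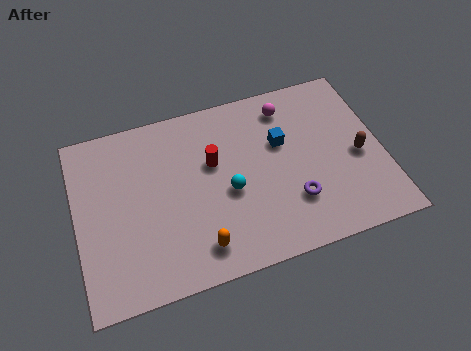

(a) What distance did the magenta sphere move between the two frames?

2.0

From (6.9, 7.2) to (8.8, 6.7), the magenta sphere covered √(1.9² + 0.5²) ≈ 2.0 units.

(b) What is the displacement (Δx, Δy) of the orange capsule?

(0.0, -0.9)

From the two frames, the orange capsule sits at roughly (4.7, 2.3) before and (4.7, 1.4) after.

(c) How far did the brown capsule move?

0.8

The brown capsule moved from about (10.9, 4.2) to (11.4, 3.6), a distance of √(0.5² + 0.6²) ≈ 0.8.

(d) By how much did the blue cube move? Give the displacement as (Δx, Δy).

(-1.9, -1.5)

The blue cube was at about (10.3, 6.6) and moved to about (8.4, 5.1).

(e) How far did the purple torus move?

1.7

From (7.4, 1.1) to (8.6, 2.3), the purple torus covered √(1.2² + 1.2²) ≈ 1.7 units.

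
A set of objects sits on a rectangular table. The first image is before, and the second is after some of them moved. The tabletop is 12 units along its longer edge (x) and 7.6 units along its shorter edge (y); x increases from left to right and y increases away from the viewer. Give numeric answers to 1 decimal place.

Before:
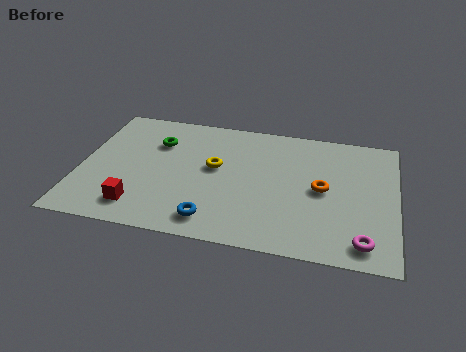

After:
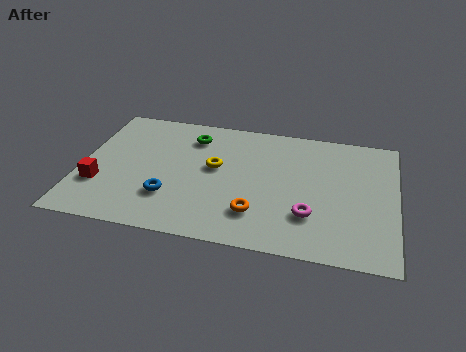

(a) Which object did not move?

the yellow torus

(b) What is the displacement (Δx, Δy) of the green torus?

(1.3, 0.6)

The green torus was at about (2.8, 5.4) and moved to about (4.1, 6.0).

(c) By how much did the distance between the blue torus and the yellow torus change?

-0.5

They were about 3.1 units apart before and 2.6 after — 0.5 units closer together.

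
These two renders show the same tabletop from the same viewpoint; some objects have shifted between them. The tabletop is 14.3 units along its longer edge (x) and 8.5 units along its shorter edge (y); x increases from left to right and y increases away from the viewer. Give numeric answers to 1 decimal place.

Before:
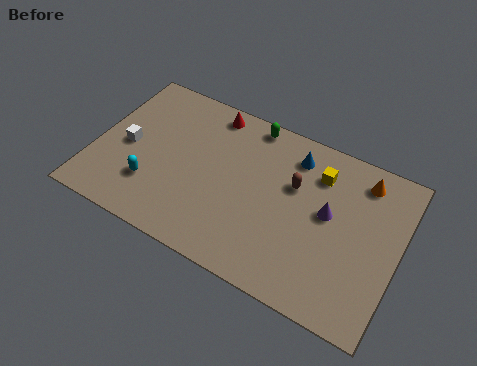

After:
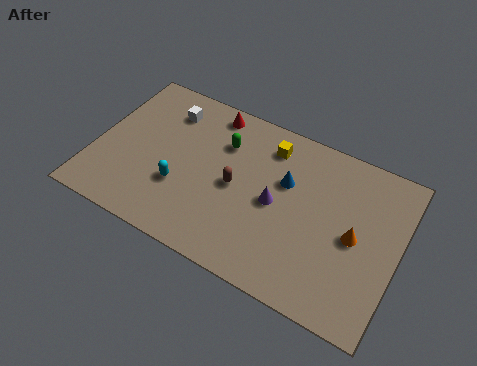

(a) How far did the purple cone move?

2.5

The purple cone moved from about (11.0, 4.7) to (8.6, 4.1), a distance of √(2.4² + 0.6²) ≈ 2.5.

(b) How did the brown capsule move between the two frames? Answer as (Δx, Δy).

(-2.6, -1.3)

The brown capsule started near (9.3, 5.4) and ended near (6.7, 4.1).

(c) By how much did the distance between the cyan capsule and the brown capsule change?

-4.3

Before: roughly 7.1 units apart; after: 2.8. That's 4.3 units closer together.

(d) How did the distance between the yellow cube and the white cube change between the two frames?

-4.2

They were about 9.1 units apart before and 4.9 after — 4.2 units closer together.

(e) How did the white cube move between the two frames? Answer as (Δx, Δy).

(1.5, 2.7)

From the two frames, the white cube sits at roughly (1.5, 4.0) before and (3.0, 6.7) after.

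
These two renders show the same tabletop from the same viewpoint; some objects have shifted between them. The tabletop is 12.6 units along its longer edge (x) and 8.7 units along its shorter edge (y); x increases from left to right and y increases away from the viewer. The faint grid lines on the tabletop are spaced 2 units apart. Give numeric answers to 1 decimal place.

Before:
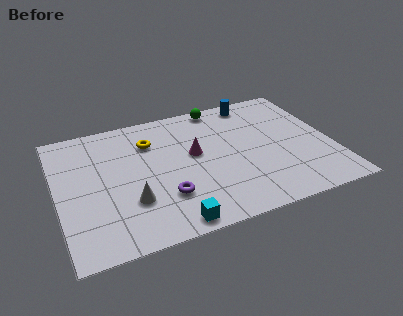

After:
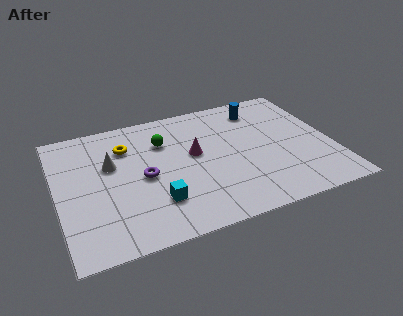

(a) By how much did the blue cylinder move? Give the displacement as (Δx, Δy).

(0.2, -0.6)

The blue cylinder started near (9.4, 7.7) and ended near (9.6, 7.1).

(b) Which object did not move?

the magenta cone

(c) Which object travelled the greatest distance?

the green sphere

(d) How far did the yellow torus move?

1.1

From (4.4, 6.4) to (3.3, 6.4), the yellow torus covered √(1.1² + 0.0²) ≈ 1.1 units.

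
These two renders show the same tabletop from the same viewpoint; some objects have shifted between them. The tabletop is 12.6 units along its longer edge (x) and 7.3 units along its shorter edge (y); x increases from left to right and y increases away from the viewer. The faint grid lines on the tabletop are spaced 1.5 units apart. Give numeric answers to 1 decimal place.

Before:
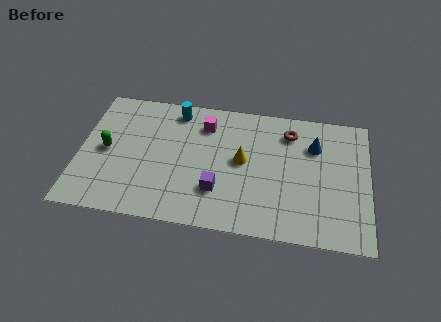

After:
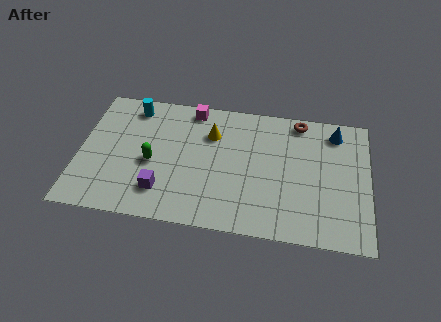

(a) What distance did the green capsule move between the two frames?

2.0

The green capsule moved from about (1.2, 3.6) to (3.2, 3.2), a distance of √(2.0² + 0.4²) ≈ 2.0.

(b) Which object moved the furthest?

the purple cube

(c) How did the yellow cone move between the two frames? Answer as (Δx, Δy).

(-1.4, 1.3)

The yellow cone was at about (7.1, 3.9) and moved to about (5.7, 5.2).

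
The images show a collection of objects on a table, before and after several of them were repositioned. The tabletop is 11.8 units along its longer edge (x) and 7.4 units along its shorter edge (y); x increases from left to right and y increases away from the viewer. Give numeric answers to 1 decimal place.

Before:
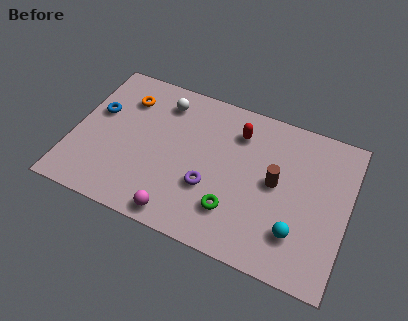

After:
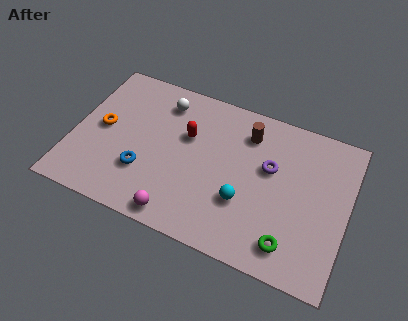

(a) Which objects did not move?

the white sphere and the magenta sphere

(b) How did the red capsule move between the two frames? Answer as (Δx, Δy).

(-2.1, -1.0)

The red capsule started near (6.9, 5.7) and ended near (4.8, 4.7).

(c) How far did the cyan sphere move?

2.4

The cyan sphere moved from about (9.8, 1.9) to (7.5, 2.5), a distance of √(2.3² + 0.6²) ≈ 2.4.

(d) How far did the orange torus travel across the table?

2.0

From (2.0, 5.6) to (1.2, 3.8), the orange torus covered √(0.8² + 1.8²) ≈ 2.0 units.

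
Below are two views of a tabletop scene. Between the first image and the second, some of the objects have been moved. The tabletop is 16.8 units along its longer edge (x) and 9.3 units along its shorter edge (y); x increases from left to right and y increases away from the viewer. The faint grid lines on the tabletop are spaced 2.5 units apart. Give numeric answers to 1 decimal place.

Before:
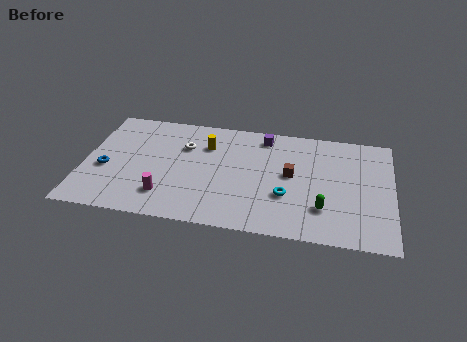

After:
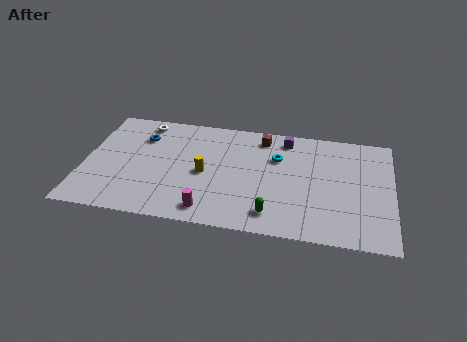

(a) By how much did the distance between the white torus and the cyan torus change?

+1.2

Before: roughly 6.5 units apart; after: 7.7. That's 1.2 units further apart.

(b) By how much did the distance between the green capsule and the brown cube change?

+3.3

The distance was about 3.1 in the first image and 6.4 in the second, so they moved 3.3 units further apart.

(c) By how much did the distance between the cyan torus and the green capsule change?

+2.6

Before: roughly 2.1 units apart; after: 4.7. That's 2.6 units further apart.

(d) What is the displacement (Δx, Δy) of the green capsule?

(-2.7, -0.9)

The green capsule started near (13.1, 2.5) and ended near (10.4, 1.6).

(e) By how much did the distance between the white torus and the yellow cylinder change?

+4.0

Before: roughly 1.2 units apart; after: 5.2. That's 4.0 units further apart.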